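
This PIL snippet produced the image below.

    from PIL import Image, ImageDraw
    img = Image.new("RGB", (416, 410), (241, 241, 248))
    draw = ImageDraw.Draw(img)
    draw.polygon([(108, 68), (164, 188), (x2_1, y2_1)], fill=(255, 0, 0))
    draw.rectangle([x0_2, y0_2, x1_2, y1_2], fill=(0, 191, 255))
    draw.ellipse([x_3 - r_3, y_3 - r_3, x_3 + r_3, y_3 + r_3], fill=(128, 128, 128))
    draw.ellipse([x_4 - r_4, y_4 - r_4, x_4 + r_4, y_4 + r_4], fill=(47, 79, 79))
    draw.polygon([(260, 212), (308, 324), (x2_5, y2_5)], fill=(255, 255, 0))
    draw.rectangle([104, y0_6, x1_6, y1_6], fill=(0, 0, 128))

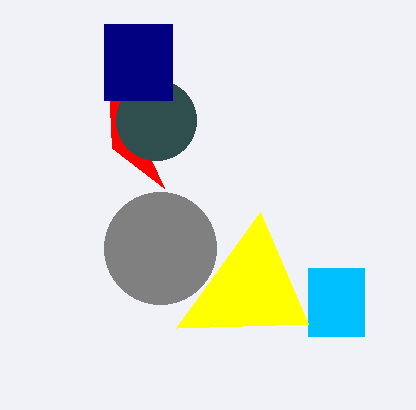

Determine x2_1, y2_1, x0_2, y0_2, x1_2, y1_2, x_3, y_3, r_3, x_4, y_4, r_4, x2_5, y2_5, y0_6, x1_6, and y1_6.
x2_1 = 112; y2_1 = 148; x0_2 = 308; y0_2 = 268; x1_2 = 364; y1_2 = 336; x_3 = 160; y_3 = 248; r_3 = 56; x_4 = 156; y_4 = 120; r_4 = 40; x2_5 = 176; y2_5 = 328; y0_6 = 24; x1_6 = 172; y1_6 = 100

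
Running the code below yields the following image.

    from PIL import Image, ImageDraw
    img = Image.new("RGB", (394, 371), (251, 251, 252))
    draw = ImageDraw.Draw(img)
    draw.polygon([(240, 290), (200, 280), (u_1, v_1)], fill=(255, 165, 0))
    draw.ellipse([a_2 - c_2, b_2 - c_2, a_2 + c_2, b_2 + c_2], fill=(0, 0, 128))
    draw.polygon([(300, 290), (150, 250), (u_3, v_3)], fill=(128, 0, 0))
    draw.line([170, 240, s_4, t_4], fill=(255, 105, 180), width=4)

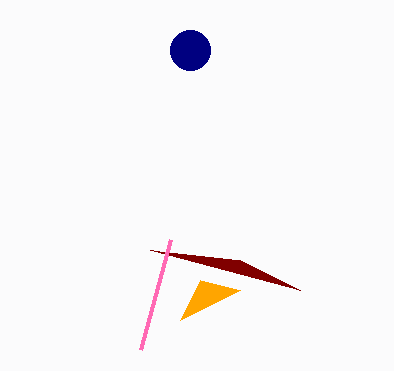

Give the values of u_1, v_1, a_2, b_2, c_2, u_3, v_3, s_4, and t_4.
u_1 = 180, v_1 = 320, a_2 = 190, b_2 = 50, c_2 = 20, u_3 = 240, v_3 = 260, s_4 = 140, t_4 = 350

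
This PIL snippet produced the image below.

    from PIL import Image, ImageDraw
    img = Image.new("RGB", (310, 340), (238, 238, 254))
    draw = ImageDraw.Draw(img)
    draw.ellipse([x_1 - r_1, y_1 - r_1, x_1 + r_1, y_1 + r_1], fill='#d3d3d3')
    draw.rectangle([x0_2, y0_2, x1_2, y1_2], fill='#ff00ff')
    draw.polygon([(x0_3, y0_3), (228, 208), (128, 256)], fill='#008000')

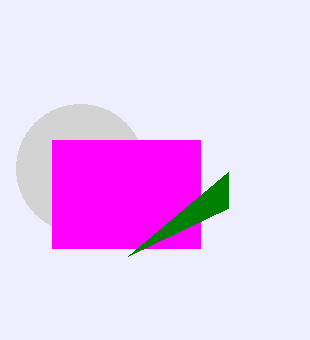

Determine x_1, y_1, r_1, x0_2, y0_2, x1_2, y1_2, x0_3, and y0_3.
x_1 = 80, y_1 = 168, r_1 = 64, x0_2 = 52, y0_2 = 140, x1_2 = 200, y1_2 = 248, x0_3 = 228, y0_3 = 172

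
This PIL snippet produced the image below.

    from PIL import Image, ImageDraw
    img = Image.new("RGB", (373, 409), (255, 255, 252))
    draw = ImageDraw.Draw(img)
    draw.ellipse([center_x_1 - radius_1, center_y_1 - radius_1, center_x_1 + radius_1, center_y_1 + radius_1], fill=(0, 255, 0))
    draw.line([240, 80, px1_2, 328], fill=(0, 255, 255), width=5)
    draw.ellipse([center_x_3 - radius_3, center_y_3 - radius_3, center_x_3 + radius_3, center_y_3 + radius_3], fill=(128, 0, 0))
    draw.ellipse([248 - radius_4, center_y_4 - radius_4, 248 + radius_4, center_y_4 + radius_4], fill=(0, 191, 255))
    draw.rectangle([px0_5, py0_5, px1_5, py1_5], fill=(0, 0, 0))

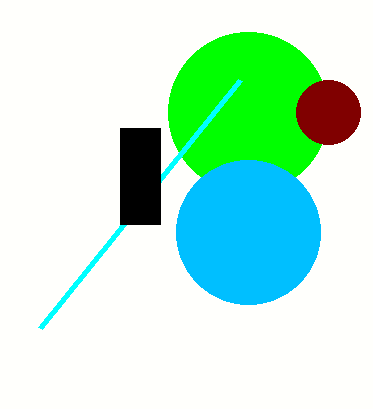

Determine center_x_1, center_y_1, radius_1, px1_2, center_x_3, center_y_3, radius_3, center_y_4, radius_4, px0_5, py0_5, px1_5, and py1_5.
center_x_1 = 248
center_y_1 = 112
radius_1 = 80
px1_2 = 40
center_x_3 = 328
center_y_3 = 112
radius_3 = 32
center_y_4 = 232
radius_4 = 72
px0_5 = 120
py0_5 = 128
px1_5 = 160
py1_5 = 224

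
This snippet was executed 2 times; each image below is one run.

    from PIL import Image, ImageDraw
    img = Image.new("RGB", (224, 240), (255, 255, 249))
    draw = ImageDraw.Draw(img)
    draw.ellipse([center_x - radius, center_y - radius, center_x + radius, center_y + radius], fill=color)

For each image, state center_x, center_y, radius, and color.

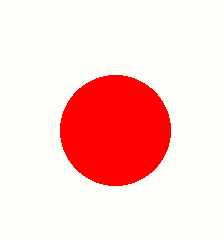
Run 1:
center_x = 115; center_y = 130; radius = 55; color = 'red'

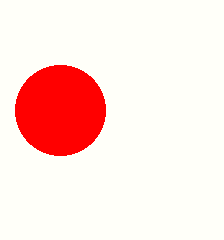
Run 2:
center_x = 60; center_y = 110; radius = 45; color = 'red'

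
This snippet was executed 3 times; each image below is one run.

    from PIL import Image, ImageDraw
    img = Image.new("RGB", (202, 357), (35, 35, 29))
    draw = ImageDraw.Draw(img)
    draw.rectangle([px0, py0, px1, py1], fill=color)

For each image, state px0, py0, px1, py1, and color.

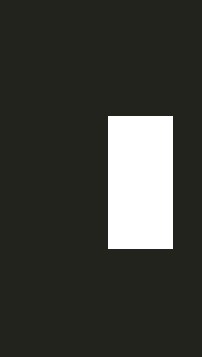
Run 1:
px0 = 108
py0 = 116
px1 = 172
py1 = 248
color = 'white'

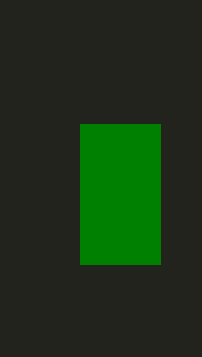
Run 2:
px0 = 80
py0 = 124
px1 = 160
py1 = 264
color = 'green'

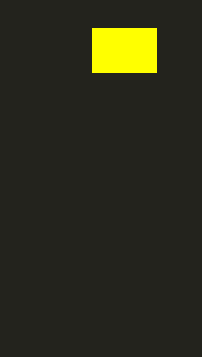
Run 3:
px0 = 92, py0 = 28, px1 = 156, py1 = 72, color = 'yellow'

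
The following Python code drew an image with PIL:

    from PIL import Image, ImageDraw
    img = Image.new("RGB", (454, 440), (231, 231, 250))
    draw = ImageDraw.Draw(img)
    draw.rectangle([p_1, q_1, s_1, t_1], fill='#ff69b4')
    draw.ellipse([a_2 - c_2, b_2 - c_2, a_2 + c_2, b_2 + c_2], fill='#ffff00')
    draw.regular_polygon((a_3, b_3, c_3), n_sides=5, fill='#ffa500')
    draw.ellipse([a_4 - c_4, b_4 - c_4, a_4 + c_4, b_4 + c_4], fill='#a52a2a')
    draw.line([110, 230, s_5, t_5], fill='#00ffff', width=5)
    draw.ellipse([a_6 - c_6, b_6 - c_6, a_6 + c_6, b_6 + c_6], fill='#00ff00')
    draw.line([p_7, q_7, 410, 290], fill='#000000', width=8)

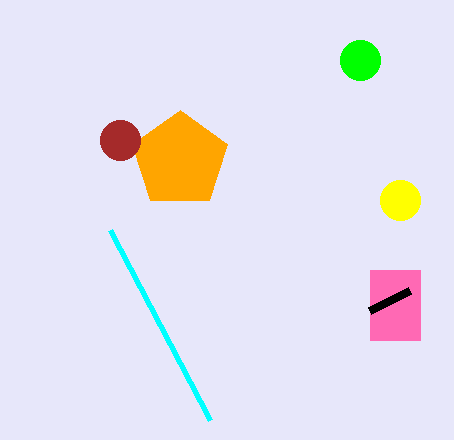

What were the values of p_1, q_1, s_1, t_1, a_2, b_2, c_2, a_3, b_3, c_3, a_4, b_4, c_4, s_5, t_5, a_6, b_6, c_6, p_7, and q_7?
p_1 = 370; q_1 = 270; s_1 = 420; t_1 = 340; a_2 = 400; b_2 = 200; c_2 = 20; a_3 = 180; b_3 = 160; c_3 = 50; a_4 = 120; b_4 = 140; c_4 = 20; s_5 = 210; t_5 = 420; a_6 = 360; b_6 = 60; c_6 = 20; p_7 = 370; q_7 = 310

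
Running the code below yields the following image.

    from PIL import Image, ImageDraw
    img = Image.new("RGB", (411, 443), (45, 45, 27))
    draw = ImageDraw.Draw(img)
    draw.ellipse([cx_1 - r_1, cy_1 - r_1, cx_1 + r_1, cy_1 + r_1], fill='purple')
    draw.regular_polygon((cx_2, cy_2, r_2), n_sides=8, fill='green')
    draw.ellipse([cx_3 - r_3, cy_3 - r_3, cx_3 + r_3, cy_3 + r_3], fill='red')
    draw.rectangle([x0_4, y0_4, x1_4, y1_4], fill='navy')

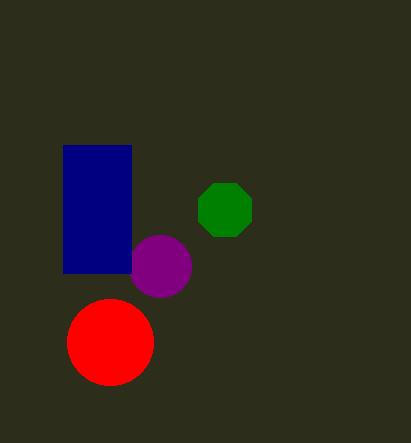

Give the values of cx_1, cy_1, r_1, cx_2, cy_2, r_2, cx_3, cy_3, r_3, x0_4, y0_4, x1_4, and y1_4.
cx_1 = 160
cy_1 = 266
r_1 = 31
cx_2 = 225
cy_2 = 210
r_2 = 29
cx_3 = 110
cy_3 = 342
r_3 = 43
x0_4 = 63
y0_4 = 145
x1_4 = 131
y1_4 = 273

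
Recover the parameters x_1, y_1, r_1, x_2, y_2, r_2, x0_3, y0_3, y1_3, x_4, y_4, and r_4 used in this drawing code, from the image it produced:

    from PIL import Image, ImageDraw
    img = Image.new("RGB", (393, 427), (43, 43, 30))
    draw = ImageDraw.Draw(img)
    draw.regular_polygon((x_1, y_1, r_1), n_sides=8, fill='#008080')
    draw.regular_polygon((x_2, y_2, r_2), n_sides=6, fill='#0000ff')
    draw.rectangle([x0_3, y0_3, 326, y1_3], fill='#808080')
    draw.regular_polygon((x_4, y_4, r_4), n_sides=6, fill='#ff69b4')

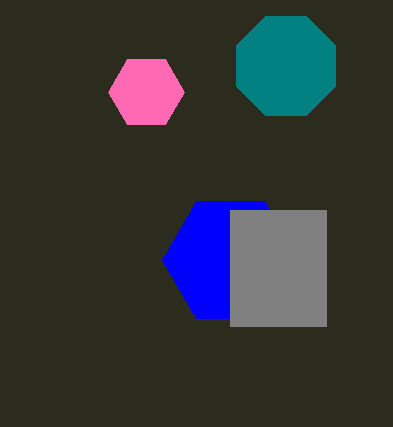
x_1 = 286
y_1 = 66
r_1 = 54
x_2 = 230
y_2 = 260
r_2 = 68
x0_3 = 230
y0_3 = 210
y1_3 = 326
x_4 = 146
y_4 = 92
r_4 = 38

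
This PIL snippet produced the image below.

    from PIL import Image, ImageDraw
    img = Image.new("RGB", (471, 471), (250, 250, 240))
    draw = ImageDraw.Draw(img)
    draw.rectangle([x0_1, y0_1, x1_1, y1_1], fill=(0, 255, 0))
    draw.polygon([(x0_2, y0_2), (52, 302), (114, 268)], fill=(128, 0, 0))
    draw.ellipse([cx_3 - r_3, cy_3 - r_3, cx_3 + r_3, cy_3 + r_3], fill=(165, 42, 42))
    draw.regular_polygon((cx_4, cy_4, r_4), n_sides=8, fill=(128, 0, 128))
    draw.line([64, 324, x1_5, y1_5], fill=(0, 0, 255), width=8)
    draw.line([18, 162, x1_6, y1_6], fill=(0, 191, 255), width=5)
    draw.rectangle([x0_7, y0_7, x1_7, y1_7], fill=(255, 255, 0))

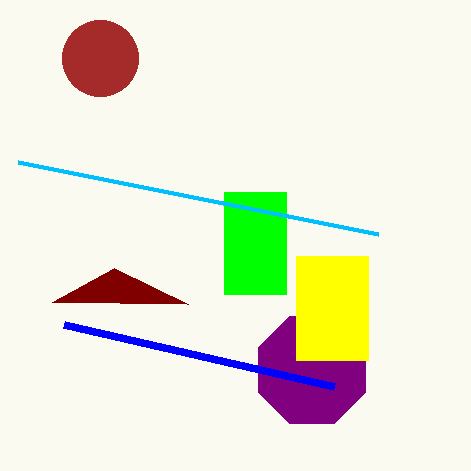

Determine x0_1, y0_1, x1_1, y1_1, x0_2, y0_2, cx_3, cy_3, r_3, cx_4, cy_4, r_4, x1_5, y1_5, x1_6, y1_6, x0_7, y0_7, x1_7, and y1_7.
x0_1 = 224; y0_1 = 192; x1_1 = 286; y1_1 = 294; x0_2 = 188; y0_2 = 304; cx_3 = 100; cy_3 = 58; r_3 = 38; cx_4 = 312; cy_4 = 370; r_4 = 58; x1_5 = 334; y1_5 = 386; x1_6 = 378; y1_6 = 234; x0_7 = 296; y0_7 = 256; x1_7 = 368; y1_7 = 360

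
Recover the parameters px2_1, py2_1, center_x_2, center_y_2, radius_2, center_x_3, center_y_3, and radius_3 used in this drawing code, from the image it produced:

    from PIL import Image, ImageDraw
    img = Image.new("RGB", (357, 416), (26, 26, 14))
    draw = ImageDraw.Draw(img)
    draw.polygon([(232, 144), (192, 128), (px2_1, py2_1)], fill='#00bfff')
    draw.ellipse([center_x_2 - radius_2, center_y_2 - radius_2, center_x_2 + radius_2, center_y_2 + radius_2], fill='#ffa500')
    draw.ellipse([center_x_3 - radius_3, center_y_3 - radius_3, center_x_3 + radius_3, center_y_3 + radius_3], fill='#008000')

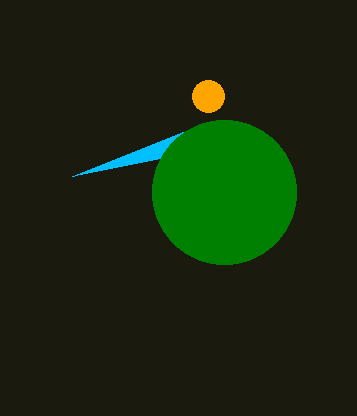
px2_1 = 72, py2_1 = 176, center_x_2 = 208, center_y_2 = 96, radius_2 = 16, center_x_3 = 224, center_y_3 = 192, radius_3 = 72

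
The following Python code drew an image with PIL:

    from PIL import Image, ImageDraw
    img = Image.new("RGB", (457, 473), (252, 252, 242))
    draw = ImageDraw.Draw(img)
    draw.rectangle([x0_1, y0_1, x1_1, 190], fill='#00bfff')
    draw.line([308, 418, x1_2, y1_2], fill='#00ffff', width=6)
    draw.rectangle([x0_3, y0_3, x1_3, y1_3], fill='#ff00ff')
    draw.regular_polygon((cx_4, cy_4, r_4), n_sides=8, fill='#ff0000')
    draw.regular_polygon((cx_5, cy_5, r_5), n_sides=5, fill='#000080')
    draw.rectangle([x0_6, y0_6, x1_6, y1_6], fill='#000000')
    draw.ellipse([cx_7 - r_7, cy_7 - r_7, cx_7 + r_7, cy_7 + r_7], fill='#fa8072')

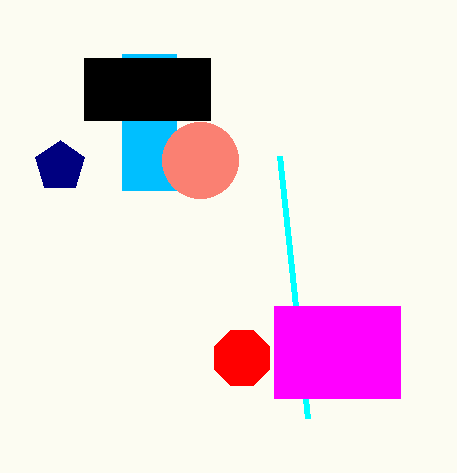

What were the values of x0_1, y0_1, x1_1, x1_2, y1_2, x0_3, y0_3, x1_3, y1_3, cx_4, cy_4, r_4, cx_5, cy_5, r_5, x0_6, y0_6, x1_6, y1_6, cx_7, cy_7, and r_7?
x0_1 = 122
y0_1 = 54
x1_1 = 176
x1_2 = 280
y1_2 = 156
x0_3 = 274
y0_3 = 306
x1_3 = 400
y1_3 = 398
cx_4 = 242
cy_4 = 358
r_4 = 30
cx_5 = 60
cy_5 = 166
r_5 = 26
x0_6 = 84
y0_6 = 58
x1_6 = 210
y1_6 = 120
cx_7 = 200
cy_7 = 160
r_7 = 38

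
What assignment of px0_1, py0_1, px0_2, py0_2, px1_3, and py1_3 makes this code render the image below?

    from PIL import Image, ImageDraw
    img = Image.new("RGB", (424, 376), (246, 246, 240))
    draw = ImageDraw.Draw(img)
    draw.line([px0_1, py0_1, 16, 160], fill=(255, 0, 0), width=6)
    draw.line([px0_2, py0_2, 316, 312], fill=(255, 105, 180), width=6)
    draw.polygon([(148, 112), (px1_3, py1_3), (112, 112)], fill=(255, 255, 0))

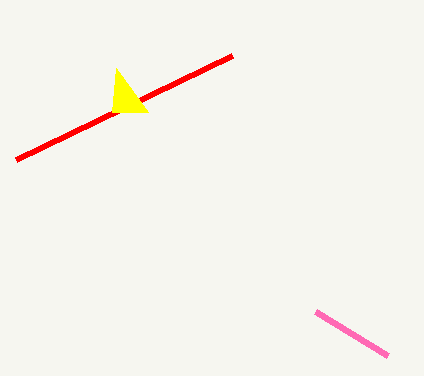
px0_1 = 232, py0_1 = 56, px0_2 = 388, py0_2 = 356, px1_3 = 116, py1_3 = 68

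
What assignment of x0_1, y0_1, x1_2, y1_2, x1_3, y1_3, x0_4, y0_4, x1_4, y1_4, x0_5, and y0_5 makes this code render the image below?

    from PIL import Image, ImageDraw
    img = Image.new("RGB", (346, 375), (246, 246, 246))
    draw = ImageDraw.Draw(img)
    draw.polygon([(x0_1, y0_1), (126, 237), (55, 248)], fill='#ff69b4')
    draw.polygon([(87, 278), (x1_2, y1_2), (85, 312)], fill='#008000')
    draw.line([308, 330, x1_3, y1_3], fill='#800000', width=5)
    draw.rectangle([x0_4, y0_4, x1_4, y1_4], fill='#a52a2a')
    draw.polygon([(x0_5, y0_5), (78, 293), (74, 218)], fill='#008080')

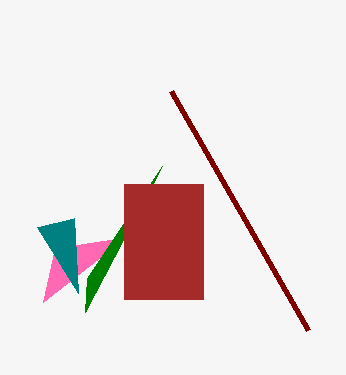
x0_1 = 43, y0_1 = 302, x1_2 = 162, y1_2 = 166, x1_3 = 171, y1_3 = 91, x0_4 = 124, y0_4 = 184, x1_4 = 203, y1_4 = 299, x0_5 = 37, y0_5 = 227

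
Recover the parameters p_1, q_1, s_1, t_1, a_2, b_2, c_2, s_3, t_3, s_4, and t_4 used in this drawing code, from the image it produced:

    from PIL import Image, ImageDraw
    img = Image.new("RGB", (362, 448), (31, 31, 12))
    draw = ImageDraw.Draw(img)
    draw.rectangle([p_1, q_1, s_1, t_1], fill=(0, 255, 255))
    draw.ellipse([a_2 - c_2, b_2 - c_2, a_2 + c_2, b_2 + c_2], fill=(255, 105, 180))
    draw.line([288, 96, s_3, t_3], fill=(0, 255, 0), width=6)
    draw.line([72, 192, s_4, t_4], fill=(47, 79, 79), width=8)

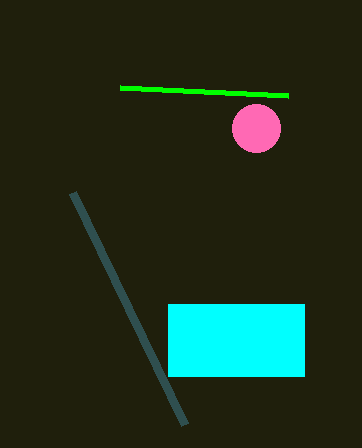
p_1 = 168
q_1 = 304
s_1 = 304
t_1 = 376
a_2 = 256
b_2 = 128
c_2 = 24
s_3 = 120
t_3 = 88
s_4 = 184
t_4 = 424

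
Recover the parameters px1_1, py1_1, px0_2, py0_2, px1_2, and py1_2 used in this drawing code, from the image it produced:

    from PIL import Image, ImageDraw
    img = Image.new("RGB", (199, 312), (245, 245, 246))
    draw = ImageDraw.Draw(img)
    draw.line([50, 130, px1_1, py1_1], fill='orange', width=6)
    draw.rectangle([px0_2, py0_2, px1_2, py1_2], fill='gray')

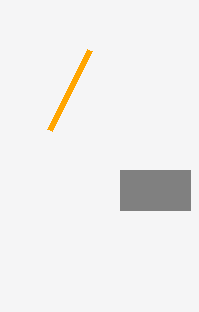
px1_1 = 90
py1_1 = 50
px0_2 = 120
py0_2 = 170
px1_2 = 190
py1_2 = 210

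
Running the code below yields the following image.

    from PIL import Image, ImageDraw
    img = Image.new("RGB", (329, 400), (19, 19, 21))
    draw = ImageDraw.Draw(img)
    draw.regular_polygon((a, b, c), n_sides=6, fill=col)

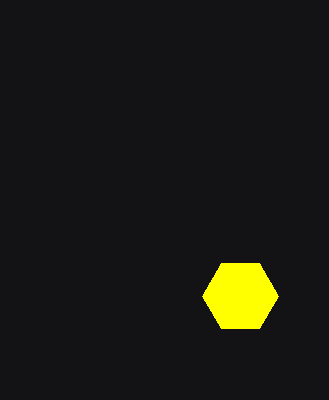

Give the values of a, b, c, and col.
a = 240; b = 296; c = 38; col = 'yellow'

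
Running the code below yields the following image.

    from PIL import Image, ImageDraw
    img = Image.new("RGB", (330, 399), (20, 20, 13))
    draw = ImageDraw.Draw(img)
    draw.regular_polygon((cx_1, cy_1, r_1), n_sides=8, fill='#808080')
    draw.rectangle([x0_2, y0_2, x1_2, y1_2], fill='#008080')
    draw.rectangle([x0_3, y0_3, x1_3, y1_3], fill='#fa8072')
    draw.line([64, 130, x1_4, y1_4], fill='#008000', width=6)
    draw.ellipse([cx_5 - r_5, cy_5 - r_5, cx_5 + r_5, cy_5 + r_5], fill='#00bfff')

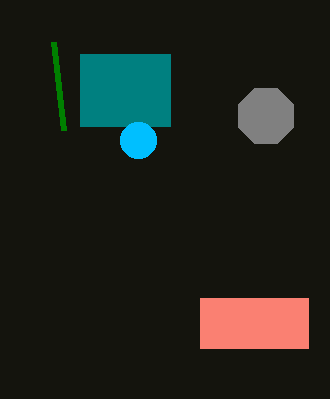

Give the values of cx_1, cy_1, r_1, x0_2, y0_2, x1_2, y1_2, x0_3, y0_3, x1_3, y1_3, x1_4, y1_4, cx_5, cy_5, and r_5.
cx_1 = 266
cy_1 = 116
r_1 = 30
x0_2 = 80
y0_2 = 54
x1_2 = 170
y1_2 = 126
x0_3 = 200
y0_3 = 298
x1_3 = 308
y1_3 = 348
x1_4 = 54
y1_4 = 42
cx_5 = 138
cy_5 = 140
r_5 = 18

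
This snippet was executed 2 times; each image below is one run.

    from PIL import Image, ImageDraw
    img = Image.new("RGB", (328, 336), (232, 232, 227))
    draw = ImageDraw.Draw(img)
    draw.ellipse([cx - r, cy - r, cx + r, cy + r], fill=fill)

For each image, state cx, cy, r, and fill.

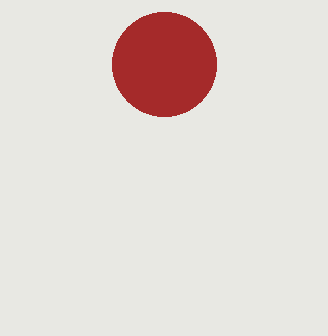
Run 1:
cx = 164, cy = 64, r = 52, fill = 'brown'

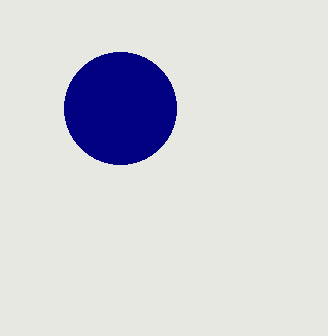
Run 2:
cx = 120, cy = 108, r = 56, fill = 'navy'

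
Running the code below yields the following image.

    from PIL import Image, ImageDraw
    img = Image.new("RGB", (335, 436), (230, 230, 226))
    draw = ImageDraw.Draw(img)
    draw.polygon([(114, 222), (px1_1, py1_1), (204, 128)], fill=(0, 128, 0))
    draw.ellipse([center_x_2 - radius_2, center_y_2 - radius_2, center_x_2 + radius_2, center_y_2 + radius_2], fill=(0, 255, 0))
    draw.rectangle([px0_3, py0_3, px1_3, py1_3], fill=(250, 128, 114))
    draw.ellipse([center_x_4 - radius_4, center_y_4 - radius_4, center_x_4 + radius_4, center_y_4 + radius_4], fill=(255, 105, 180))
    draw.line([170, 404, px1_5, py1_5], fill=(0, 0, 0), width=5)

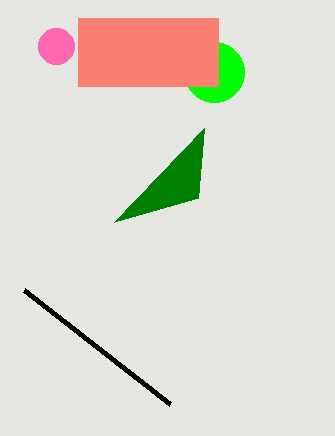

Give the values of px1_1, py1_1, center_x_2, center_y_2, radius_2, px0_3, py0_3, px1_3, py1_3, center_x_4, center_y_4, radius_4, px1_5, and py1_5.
px1_1 = 198; py1_1 = 198; center_x_2 = 214; center_y_2 = 72; radius_2 = 30; px0_3 = 78; py0_3 = 18; px1_3 = 218; py1_3 = 86; center_x_4 = 56; center_y_4 = 46; radius_4 = 18; px1_5 = 24; py1_5 = 290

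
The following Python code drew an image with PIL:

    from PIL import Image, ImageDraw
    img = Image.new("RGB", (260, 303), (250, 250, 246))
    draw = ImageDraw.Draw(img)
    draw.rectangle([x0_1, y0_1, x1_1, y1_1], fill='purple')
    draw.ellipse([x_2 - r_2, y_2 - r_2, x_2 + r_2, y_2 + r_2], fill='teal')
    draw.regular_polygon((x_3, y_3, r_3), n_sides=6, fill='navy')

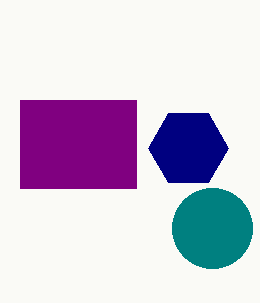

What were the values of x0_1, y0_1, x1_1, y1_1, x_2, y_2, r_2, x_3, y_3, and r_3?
x0_1 = 20; y0_1 = 100; x1_1 = 136; y1_1 = 188; x_2 = 212; y_2 = 228; r_2 = 40; x_3 = 188; y_3 = 148; r_3 = 40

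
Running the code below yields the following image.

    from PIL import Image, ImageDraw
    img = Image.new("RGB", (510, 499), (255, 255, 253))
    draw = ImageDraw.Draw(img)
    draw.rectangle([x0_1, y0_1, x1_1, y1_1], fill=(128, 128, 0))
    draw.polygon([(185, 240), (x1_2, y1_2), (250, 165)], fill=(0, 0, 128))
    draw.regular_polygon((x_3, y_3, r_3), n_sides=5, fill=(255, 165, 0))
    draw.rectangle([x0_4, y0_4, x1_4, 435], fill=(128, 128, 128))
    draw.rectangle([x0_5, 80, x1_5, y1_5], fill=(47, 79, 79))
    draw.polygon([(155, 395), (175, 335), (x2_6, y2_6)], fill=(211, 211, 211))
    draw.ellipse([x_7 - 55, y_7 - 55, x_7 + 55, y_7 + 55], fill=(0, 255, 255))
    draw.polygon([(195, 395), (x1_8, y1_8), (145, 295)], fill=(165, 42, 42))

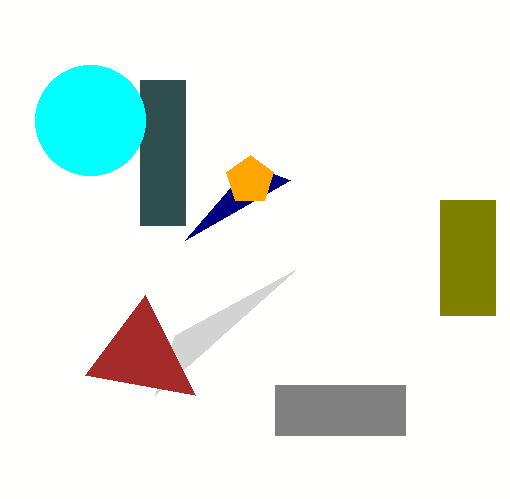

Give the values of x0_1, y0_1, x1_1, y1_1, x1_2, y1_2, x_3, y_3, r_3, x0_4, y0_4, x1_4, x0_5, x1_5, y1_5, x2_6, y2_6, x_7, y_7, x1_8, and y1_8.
x0_1 = 440; y0_1 = 200; x1_1 = 495; y1_1 = 315; x1_2 = 290; y1_2 = 180; x_3 = 250; y_3 = 180; r_3 = 25; x0_4 = 275; y0_4 = 385; x1_4 = 405; x0_5 = 140; x1_5 = 185; y1_5 = 225; x2_6 = 295; y2_6 = 270; x_7 = 90; y_7 = 120; x1_8 = 85; y1_8 = 375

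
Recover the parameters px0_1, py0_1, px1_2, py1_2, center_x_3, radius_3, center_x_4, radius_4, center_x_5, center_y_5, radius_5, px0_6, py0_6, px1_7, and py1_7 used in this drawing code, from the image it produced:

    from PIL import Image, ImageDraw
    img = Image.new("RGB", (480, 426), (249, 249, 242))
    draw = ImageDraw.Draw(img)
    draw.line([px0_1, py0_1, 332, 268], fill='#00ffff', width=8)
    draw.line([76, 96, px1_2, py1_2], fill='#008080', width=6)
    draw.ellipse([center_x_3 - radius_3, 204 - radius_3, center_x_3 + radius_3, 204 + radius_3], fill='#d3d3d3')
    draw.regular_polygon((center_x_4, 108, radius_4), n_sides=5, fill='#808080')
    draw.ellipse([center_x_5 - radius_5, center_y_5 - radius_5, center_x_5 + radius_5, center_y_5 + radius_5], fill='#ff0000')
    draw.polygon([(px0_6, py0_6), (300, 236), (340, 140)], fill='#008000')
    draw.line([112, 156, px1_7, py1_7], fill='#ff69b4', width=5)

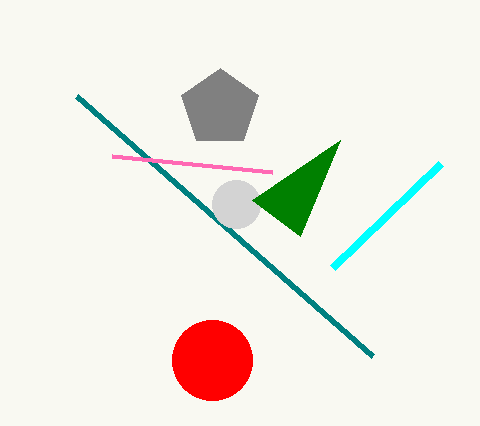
px0_1 = 440
py0_1 = 164
px1_2 = 372
py1_2 = 356
center_x_3 = 236
radius_3 = 24
center_x_4 = 220
radius_4 = 40
center_x_5 = 212
center_y_5 = 360
radius_5 = 40
px0_6 = 252
py0_6 = 200
px1_7 = 272
py1_7 = 172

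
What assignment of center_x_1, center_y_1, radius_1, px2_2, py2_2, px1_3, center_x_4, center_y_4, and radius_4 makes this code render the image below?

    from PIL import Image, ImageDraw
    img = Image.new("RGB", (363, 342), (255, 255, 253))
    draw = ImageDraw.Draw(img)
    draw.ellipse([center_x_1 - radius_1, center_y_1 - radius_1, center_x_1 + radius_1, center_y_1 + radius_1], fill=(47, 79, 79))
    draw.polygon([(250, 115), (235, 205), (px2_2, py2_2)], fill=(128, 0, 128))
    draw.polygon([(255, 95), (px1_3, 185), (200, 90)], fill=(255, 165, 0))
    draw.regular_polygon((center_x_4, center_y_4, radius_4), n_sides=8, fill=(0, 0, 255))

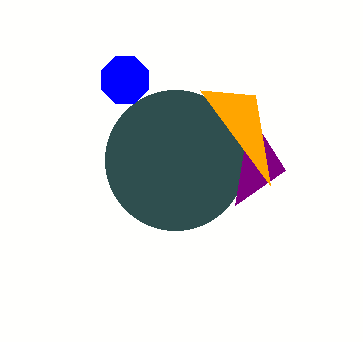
center_x_1 = 175
center_y_1 = 160
radius_1 = 70
px2_2 = 285
py2_2 = 170
px1_3 = 270
center_x_4 = 125
center_y_4 = 80
radius_4 = 25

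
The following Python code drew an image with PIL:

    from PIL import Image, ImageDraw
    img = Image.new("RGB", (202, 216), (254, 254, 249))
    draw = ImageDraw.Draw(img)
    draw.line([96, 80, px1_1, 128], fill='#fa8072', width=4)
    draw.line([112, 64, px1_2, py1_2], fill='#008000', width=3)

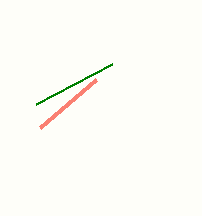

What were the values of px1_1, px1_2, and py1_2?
px1_1 = 40, px1_2 = 36, py1_2 = 104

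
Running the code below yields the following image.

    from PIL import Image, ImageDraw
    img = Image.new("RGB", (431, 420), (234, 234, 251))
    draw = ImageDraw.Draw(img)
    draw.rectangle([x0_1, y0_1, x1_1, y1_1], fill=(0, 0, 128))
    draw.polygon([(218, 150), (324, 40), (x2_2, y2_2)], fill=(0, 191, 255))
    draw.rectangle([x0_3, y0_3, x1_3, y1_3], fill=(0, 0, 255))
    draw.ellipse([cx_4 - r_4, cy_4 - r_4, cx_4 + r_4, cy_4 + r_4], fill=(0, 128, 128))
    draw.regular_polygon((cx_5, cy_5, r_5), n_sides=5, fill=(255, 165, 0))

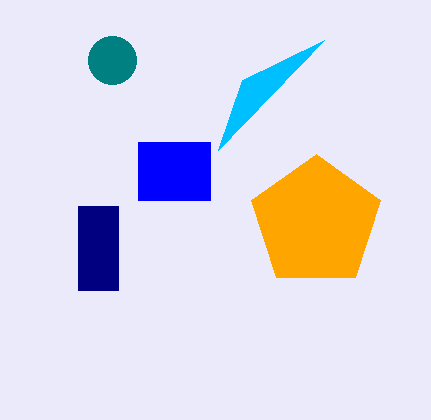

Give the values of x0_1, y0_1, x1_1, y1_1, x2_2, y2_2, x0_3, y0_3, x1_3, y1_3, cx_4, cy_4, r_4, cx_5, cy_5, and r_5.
x0_1 = 78
y0_1 = 206
x1_1 = 118
y1_1 = 290
x2_2 = 242
y2_2 = 80
x0_3 = 138
y0_3 = 142
x1_3 = 210
y1_3 = 200
cx_4 = 112
cy_4 = 60
r_4 = 24
cx_5 = 316
cy_5 = 222
r_5 = 68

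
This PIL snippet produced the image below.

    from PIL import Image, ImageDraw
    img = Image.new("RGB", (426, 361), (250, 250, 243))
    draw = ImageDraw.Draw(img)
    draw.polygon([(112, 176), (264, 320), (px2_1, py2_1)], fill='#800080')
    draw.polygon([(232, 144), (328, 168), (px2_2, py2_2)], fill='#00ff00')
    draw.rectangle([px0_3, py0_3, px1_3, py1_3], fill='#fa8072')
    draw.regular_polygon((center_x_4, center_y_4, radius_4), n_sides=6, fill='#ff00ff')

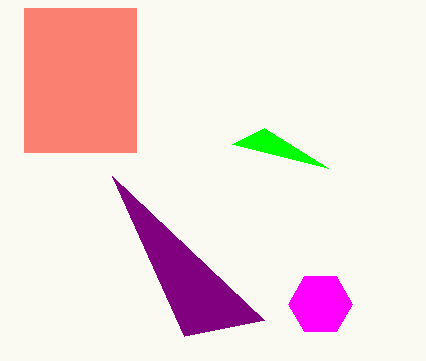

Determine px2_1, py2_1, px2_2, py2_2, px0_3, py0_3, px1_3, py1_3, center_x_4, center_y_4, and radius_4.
px2_1 = 184; py2_1 = 336; px2_2 = 264; py2_2 = 128; px0_3 = 24; py0_3 = 8; px1_3 = 136; py1_3 = 152; center_x_4 = 320; center_y_4 = 304; radius_4 = 32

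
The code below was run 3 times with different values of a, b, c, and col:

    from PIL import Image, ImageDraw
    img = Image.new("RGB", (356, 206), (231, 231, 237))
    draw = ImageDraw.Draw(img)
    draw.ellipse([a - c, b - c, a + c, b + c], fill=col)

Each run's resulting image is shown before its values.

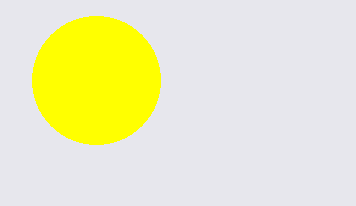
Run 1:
a = 96; b = 80; c = 64; col = 'yellow'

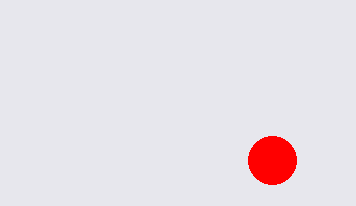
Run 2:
a = 272, b = 160, c = 24, col = 'red'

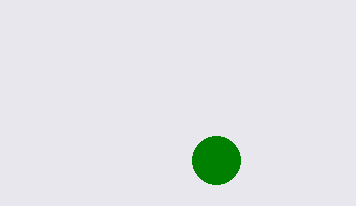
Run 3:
a = 216
b = 160
c = 24
col = 'green'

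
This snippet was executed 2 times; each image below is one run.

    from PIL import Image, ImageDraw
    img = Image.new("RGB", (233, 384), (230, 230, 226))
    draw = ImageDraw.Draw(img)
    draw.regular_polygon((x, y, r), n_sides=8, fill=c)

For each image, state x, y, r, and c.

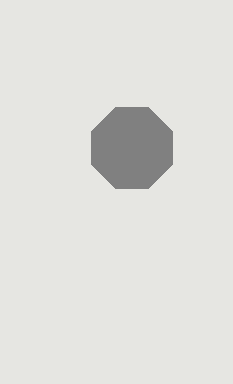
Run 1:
x = 132, y = 148, r = 44, c = 'gray'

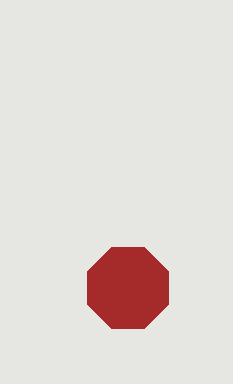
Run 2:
x = 128; y = 288; r = 44; c = 'brown'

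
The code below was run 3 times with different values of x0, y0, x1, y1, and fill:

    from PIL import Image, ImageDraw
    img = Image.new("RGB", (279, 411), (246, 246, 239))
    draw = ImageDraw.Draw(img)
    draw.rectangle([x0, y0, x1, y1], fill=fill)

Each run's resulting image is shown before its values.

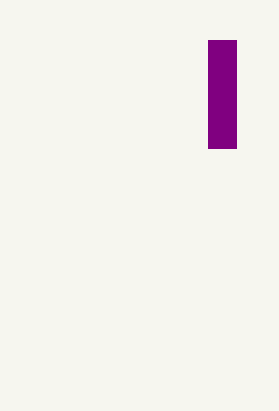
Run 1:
x0 = 208
y0 = 40
x1 = 236
y1 = 148
fill = 'purple'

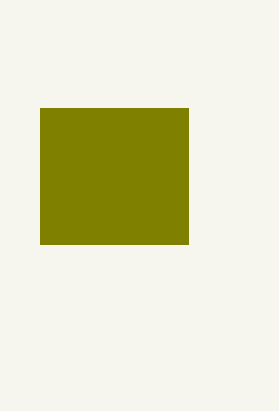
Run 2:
x0 = 40, y0 = 108, x1 = 188, y1 = 244, fill = 'olive'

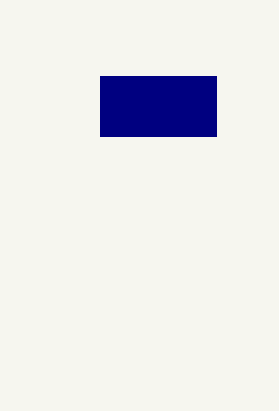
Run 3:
x0 = 100; y0 = 76; x1 = 216; y1 = 136; fill = 'navy'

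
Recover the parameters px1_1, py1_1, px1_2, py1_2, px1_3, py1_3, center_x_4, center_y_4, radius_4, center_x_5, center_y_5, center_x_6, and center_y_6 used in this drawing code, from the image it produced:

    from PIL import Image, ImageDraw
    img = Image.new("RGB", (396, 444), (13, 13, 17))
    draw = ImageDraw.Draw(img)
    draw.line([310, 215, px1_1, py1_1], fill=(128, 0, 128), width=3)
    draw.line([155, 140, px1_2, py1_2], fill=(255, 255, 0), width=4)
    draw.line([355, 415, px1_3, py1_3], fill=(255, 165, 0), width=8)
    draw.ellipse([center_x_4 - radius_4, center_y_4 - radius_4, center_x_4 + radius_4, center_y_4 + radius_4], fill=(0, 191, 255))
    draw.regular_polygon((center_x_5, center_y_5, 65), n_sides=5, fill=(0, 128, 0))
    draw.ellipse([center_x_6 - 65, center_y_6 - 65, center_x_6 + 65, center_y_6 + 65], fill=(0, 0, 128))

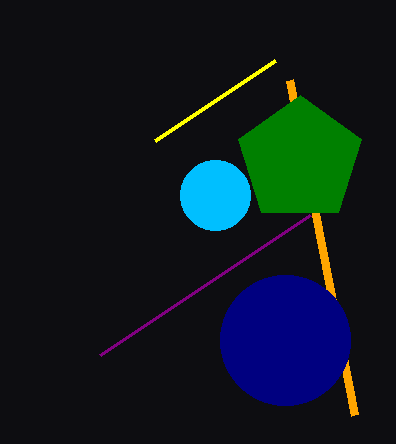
px1_1 = 100; py1_1 = 355; px1_2 = 275; py1_2 = 60; px1_3 = 290; py1_3 = 80; center_x_4 = 215; center_y_4 = 195; radius_4 = 35; center_x_5 = 300; center_y_5 = 160; center_x_6 = 285; center_y_6 = 340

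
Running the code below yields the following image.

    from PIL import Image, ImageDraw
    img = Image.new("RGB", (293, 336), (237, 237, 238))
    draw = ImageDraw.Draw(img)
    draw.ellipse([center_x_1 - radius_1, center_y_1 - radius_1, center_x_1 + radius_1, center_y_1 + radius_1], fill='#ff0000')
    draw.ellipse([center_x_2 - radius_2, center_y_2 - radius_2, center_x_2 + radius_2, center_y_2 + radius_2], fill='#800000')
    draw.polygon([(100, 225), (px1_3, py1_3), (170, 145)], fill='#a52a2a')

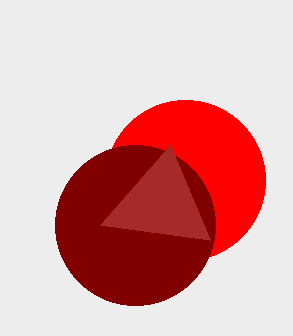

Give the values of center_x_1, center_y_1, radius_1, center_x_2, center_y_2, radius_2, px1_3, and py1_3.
center_x_1 = 185, center_y_1 = 180, radius_1 = 80, center_x_2 = 135, center_y_2 = 225, radius_2 = 80, px1_3 = 210, py1_3 = 240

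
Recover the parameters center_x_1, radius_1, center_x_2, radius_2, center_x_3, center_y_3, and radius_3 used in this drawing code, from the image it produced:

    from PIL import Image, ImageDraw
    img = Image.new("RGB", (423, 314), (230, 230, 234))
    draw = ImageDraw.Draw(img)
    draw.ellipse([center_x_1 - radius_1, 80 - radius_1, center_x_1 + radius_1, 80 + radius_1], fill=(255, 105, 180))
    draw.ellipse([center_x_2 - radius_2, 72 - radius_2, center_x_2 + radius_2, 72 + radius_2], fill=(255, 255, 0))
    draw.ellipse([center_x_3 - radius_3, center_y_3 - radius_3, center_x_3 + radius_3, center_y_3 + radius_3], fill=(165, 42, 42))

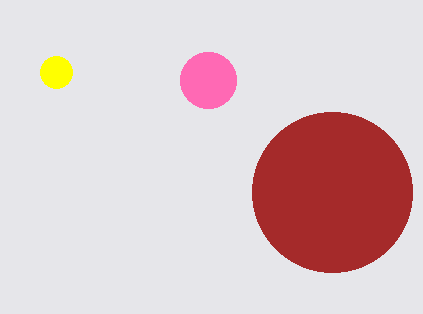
center_x_1 = 208, radius_1 = 28, center_x_2 = 56, radius_2 = 16, center_x_3 = 332, center_y_3 = 192, radius_3 = 80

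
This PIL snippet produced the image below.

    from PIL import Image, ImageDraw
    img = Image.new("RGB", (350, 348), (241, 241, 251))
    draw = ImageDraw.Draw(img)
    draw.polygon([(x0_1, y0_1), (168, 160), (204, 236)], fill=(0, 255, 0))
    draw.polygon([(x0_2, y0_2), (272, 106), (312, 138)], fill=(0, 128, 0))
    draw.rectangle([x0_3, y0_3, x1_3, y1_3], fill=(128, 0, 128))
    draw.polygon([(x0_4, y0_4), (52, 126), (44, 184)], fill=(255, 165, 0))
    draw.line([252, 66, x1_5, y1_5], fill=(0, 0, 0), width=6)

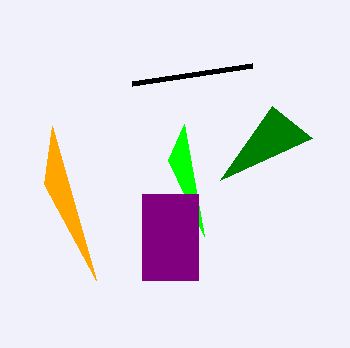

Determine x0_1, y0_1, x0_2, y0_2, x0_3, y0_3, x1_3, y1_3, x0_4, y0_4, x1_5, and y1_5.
x0_1 = 184
y0_1 = 124
x0_2 = 220
y0_2 = 180
x0_3 = 142
y0_3 = 194
x1_3 = 198
y1_3 = 280
x0_4 = 96
y0_4 = 280
x1_5 = 132
y1_5 = 84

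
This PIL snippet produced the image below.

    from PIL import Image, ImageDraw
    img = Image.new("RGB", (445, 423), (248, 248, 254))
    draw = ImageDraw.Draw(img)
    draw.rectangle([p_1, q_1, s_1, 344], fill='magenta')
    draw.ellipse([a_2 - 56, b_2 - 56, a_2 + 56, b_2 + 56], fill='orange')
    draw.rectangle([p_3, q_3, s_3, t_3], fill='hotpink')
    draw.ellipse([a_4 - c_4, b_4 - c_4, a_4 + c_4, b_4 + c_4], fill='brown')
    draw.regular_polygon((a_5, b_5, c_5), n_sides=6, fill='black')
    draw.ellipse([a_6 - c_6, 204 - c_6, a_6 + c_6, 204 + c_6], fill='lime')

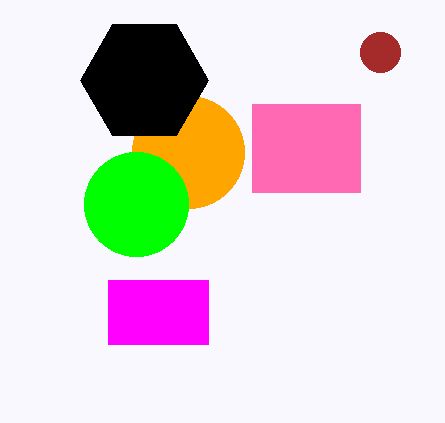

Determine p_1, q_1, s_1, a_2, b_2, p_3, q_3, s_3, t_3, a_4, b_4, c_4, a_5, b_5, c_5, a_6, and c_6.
p_1 = 108
q_1 = 280
s_1 = 208
a_2 = 188
b_2 = 152
p_3 = 252
q_3 = 104
s_3 = 360
t_3 = 192
a_4 = 380
b_4 = 52
c_4 = 20
a_5 = 144
b_5 = 80
c_5 = 64
a_6 = 136
c_6 = 52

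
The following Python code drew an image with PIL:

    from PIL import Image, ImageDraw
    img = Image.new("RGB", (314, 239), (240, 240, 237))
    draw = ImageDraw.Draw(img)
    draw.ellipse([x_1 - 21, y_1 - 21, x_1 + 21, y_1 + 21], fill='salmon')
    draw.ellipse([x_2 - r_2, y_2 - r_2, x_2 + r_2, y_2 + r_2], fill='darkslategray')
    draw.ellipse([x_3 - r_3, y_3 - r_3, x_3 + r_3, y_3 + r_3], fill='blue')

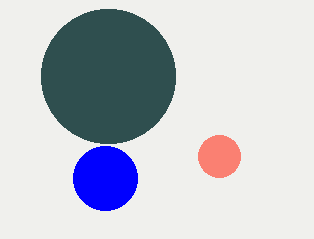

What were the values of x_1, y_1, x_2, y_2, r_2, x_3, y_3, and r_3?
x_1 = 219
y_1 = 156
x_2 = 108
y_2 = 76
r_2 = 67
x_3 = 105
y_3 = 178
r_3 = 32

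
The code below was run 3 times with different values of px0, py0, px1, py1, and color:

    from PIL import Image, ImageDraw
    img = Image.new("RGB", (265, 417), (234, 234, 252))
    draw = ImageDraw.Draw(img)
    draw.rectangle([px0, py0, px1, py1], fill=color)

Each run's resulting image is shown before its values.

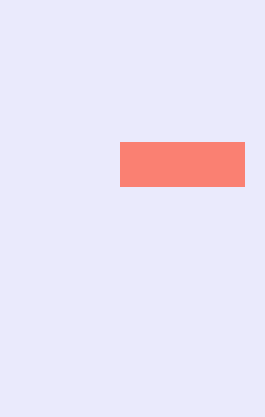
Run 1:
px0 = 120
py0 = 142
px1 = 244
py1 = 186
color = 'salmon'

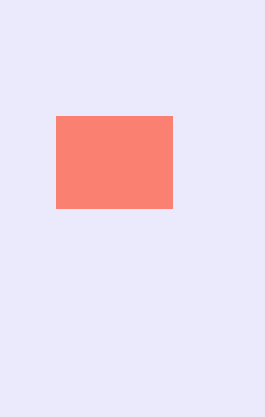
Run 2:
px0 = 56, py0 = 116, px1 = 172, py1 = 208, color = 'salmon'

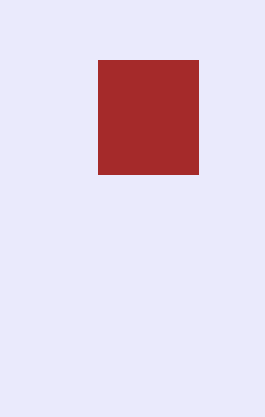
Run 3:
px0 = 98; py0 = 60; px1 = 198; py1 = 174; color = 'brown'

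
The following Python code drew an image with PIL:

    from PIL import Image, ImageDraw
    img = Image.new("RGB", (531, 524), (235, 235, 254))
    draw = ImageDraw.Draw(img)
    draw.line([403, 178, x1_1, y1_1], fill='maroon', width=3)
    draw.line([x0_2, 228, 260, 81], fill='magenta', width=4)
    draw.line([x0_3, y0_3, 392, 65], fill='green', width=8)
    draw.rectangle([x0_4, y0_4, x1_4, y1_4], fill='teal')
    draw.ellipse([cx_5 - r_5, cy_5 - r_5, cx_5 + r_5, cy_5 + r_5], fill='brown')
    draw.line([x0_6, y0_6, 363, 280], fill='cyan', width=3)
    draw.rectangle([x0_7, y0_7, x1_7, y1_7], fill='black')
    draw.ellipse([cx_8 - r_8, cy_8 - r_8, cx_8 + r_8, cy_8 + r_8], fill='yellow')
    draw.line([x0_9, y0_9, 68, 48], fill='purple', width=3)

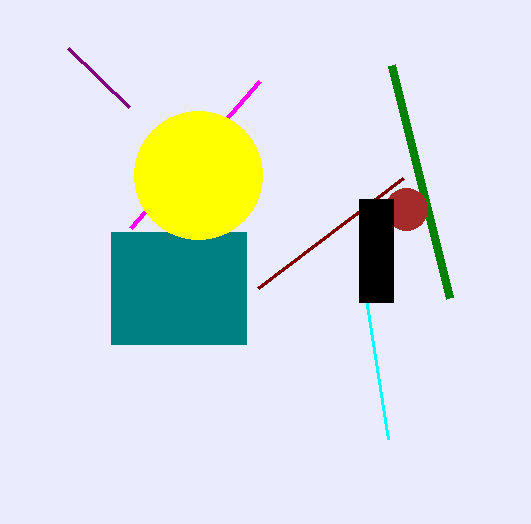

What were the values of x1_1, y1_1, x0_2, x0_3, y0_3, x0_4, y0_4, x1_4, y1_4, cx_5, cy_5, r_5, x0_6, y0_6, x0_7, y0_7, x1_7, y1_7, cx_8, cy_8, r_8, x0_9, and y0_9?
x1_1 = 258, y1_1 = 288, x0_2 = 131, x0_3 = 450, y0_3 = 298, x0_4 = 111, y0_4 = 232, x1_4 = 246, y1_4 = 344, cx_5 = 406, cy_5 = 209, r_5 = 21, x0_6 = 388, y0_6 = 439, x0_7 = 359, y0_7 = 199, x1_7 = 393, y1_7 = 302, cx_8 = 198, cy_8 = 175, r_8 = 64, x0_9 = 129, y0_9 = 107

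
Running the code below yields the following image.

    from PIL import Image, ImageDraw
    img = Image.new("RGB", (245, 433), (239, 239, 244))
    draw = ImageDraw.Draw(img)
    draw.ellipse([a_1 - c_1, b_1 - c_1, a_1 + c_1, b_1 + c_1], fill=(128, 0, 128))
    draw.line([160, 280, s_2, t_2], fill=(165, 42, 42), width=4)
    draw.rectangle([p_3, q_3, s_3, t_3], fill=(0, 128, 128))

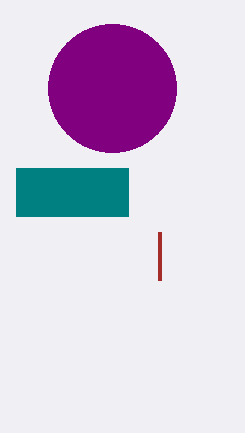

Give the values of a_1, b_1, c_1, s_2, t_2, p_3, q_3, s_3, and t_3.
a_1 = 112
b_1 = 88
c_1 = 64
s_2 = 160
t_2 = 232
p_3 = 16
q_3 = 168
s_3 = 128
t_3 = 216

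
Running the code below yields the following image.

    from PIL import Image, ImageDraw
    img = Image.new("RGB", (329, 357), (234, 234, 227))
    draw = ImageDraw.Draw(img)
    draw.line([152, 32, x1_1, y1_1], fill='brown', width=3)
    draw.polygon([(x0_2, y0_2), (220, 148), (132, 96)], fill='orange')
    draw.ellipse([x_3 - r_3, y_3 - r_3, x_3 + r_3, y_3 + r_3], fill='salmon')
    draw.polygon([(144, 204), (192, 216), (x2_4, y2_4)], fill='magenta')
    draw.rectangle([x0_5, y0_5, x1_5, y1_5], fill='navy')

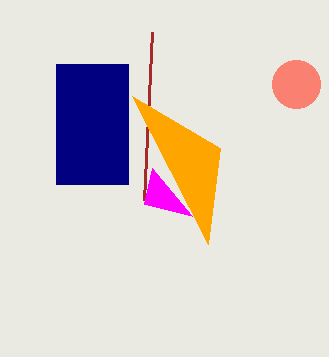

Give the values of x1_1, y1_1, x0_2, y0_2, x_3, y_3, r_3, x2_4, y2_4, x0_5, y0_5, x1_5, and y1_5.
x1_1 = 144, y1_1 = 200, x0_2 = 208, y0_2 = 244, x_3 = 296, y_3 = 84, r_3 = 24, x2_4 = 152, y2_4 = 168, x0_5 = 56, y0_5 = 64, x1_5 = 128, y1_5 = 184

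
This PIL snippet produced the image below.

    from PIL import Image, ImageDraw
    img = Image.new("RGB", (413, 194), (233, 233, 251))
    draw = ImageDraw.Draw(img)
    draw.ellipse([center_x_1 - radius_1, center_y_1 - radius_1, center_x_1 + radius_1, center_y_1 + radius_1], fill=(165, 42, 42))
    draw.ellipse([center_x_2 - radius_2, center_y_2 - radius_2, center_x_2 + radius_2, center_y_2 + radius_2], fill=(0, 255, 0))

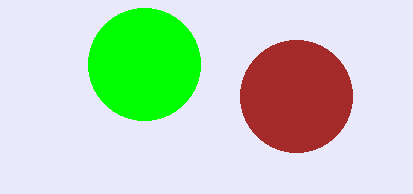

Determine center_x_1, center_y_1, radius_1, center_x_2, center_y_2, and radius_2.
center_x_1 = 296, center_y_1 = 96, radius_1 = 56, center_x_2 = 144, center_y_2 = 64, radius_2 = 56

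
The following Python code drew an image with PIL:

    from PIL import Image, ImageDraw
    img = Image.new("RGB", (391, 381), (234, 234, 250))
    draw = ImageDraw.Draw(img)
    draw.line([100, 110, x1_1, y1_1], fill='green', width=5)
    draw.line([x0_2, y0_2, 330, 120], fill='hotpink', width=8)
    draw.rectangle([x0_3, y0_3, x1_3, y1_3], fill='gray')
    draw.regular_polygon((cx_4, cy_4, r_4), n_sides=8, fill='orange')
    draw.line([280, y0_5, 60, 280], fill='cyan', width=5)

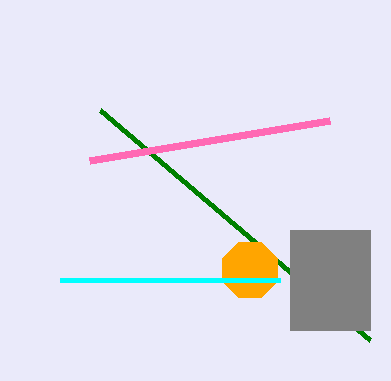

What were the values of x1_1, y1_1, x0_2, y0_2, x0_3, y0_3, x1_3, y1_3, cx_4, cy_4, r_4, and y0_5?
x1_1 = 370
y1_1 = 340
x0_2 = 90
y0_2 = 160
x0_3 = 290
y0_3 = 230
x1_3 = 370
y1_3 = 330
cx_4 = 250
cy_4 = 270
r_4 = 30
y0_5 = 280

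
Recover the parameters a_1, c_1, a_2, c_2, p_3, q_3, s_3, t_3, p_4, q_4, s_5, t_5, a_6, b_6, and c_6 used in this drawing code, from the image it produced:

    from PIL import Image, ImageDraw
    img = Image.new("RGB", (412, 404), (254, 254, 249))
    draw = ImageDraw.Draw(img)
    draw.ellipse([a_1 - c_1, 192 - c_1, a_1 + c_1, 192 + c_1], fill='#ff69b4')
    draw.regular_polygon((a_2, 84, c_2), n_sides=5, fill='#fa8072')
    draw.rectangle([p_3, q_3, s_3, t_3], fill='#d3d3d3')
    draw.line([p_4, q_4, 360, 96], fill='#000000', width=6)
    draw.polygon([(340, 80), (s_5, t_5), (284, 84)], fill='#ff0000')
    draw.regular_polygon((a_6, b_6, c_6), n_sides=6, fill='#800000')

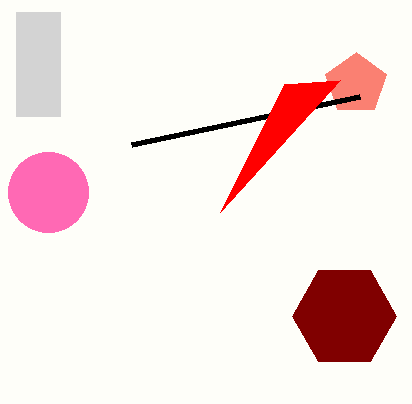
a_1 = 48
c_1 = 40
a_2 = 356
c_2 = 32
p_3 = 16
q_3 = 12
s_3 = 60
t_3 = 116
p_4 = 132
q_4 = 144
s_5 = 220
t_5 = 212
a_6 = 344
b_6 = 316
c_6 = 52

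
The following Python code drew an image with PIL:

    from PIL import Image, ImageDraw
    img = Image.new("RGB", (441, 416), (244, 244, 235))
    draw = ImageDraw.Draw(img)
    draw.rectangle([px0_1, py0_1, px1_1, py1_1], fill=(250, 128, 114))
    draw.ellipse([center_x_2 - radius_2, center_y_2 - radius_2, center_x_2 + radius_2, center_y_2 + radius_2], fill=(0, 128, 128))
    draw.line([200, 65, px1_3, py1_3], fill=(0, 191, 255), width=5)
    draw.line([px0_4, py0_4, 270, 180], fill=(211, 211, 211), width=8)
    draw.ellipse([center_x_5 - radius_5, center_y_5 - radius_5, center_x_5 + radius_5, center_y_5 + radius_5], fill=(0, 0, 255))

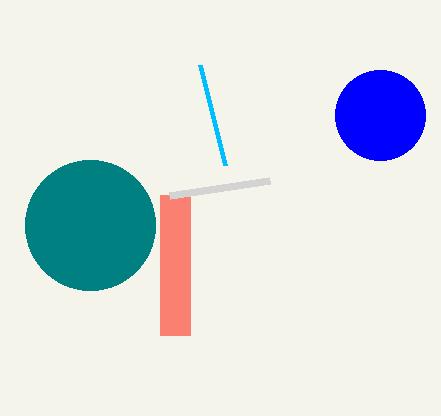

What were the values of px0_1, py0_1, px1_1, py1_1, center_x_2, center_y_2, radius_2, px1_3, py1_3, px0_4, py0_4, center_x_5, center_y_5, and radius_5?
px0_1 = 160
py0_1 = 195
px1_1 = 190
py1_1 = 335
center_x_2 = 90
center_y_2 = 225
radius_2 = 65
px1_3 = 225
py1_3 = 165
px0_4 = 170
py0_4 = 195
center_x_5 = 380
center_y_5 = 115
radius_5 = 45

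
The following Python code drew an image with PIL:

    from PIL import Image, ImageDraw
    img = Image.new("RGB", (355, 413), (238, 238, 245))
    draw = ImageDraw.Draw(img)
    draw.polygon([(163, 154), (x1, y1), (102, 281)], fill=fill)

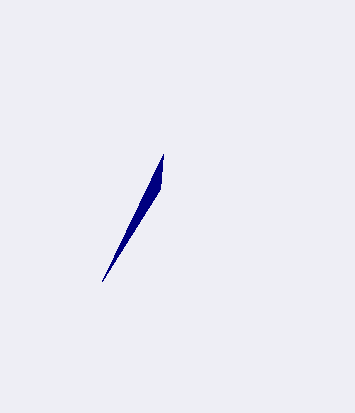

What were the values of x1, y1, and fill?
x1 = 160; y1 = 189; fill = 'navy'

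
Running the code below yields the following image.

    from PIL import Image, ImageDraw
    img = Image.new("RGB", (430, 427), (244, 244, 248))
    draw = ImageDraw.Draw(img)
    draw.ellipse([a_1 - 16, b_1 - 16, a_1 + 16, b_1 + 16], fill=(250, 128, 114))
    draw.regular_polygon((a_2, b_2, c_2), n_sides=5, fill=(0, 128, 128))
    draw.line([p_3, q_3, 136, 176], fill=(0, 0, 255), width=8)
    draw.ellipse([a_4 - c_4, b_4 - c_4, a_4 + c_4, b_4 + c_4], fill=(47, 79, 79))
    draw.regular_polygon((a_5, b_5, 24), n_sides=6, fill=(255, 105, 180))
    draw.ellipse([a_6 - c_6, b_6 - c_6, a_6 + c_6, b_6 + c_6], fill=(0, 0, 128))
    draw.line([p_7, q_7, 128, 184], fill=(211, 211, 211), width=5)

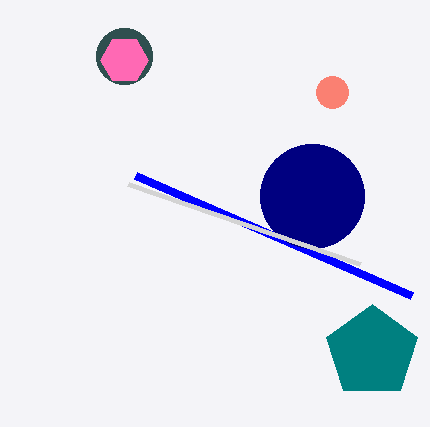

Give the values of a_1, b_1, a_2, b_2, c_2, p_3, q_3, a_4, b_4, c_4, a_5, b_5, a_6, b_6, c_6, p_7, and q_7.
a_1 = 332
b_1 = 92
a_2 = 372
b_2 = 352
c_2 = 48
p_3 = 412
q_3 = 296
a_4 = 124
b_4 = 56
c_4 = 28
a_5 = 124
b_5 = 60
a_6 = 312
b_6 = 196
c_6 = 52
p_7 = 360
q_7 = 264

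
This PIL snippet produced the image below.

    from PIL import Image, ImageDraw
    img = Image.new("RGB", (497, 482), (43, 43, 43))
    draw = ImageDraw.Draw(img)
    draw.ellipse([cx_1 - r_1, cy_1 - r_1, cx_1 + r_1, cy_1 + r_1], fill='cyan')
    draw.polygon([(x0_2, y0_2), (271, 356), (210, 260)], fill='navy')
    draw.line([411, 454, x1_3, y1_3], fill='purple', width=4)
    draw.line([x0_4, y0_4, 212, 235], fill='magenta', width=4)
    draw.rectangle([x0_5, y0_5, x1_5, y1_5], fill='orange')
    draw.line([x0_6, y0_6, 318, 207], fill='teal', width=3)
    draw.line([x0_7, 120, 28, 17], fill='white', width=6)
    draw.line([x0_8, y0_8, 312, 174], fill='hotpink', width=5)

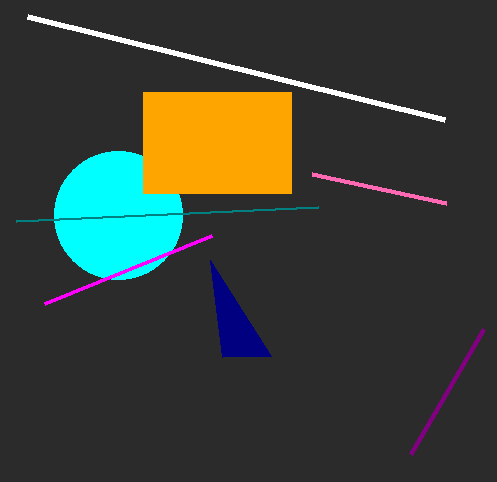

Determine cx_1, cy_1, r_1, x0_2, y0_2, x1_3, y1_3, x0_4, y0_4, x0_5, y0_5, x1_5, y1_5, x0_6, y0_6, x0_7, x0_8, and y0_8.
cx_1 = 118, cy_1 = 215, r_1 = 64, x0_2 = 222, y0_2 = 357, x1_3 = 484, y1_3 = 329, x0_4 = 45, y0_4 = 303, x0_5 = 143, y0_5 = 92, x1_5 = 291, y1_5 = 193, x0_6 = 16, y0_6 = 221, x0_7 = 445, x0_8 = 446, y0_8 = 203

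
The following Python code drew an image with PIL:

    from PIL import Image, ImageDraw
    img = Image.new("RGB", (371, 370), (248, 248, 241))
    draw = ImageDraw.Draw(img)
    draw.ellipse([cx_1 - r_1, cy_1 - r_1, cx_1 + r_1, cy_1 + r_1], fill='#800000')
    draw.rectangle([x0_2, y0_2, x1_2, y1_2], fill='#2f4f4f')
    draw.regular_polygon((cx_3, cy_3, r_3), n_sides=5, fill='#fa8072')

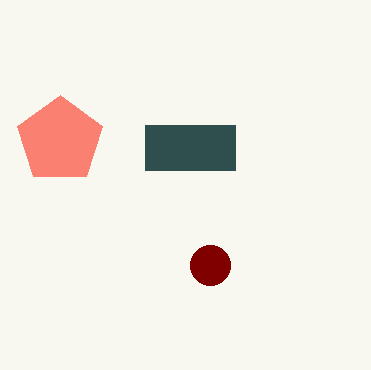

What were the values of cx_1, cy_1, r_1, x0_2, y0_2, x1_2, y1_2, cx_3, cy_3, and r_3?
cx_1 = 210
cy_1 = 265
r_1 = 20
x0_2 = 145
y0_2 = 125
x1_2 = 235
y1_2 = 170
cx_3 = 60
cy_3 = 140
r_3 = 45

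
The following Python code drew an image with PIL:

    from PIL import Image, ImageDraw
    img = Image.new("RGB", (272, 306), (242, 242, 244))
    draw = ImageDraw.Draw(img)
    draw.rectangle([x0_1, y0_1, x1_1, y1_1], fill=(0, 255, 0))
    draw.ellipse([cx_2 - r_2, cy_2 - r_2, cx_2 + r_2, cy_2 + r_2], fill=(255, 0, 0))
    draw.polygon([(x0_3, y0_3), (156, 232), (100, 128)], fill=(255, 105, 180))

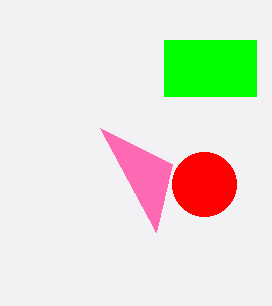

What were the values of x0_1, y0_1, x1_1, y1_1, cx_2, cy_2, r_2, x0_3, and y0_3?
x0_1 = 164; y0_1 = 40; x1_1 = 256; y1_1 = 96; cx_2 = 204; cy_2 = 184; r_2 = 32; x0_3 = 172; y0_3 = 164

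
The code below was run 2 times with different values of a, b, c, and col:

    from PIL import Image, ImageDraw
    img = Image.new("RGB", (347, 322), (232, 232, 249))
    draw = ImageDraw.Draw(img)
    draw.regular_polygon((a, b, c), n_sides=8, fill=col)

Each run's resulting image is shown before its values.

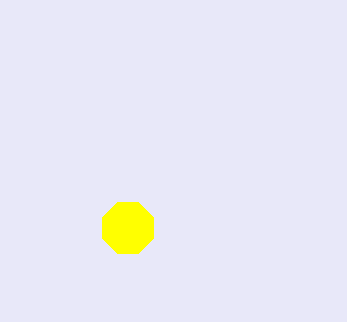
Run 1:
a = 128, b = 228, c = 28, col = 'yellow'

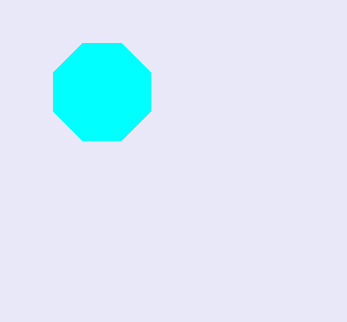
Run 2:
a = 102, b = 92, c = 52, col = 'cyan'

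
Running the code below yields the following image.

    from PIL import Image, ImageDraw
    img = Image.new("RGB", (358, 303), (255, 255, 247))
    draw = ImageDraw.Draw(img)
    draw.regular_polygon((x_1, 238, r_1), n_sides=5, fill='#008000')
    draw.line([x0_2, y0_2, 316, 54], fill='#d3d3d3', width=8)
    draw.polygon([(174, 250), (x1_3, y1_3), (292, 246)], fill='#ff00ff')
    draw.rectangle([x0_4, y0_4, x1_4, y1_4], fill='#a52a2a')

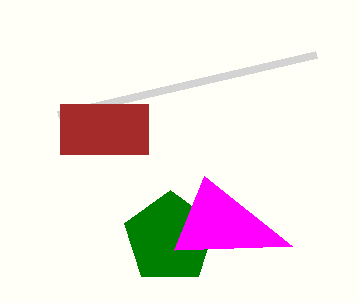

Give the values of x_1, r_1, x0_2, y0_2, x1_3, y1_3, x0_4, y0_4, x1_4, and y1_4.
x_1 = 170; r_1 = 48; x0_2 = 58; y0_2 = 114; x1_3 = 204; y1_3 = 176; x0_4 = 60; y0_4 = 104; x1_4 = 148; y1_4 = 154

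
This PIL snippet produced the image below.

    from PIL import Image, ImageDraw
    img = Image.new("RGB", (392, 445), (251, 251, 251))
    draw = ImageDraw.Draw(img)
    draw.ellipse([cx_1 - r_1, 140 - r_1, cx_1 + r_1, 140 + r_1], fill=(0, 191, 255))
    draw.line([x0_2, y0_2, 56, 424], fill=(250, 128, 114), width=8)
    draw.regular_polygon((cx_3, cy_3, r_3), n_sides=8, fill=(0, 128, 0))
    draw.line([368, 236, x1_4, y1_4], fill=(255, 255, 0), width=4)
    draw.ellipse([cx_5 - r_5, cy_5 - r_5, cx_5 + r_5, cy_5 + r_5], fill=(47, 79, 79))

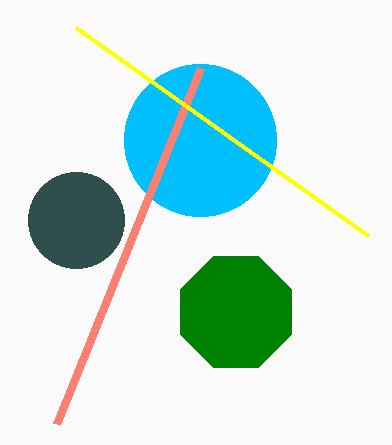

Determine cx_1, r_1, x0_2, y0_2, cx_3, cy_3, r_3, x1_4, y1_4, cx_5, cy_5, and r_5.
cx_1 = 200, r_1 = 76, x0_2 = 200, y0_2 = 68, cx_3 = 236, cy_3 = 312, r_3 = 60, x1_4 = 76, y1_4 = 28, cx_5 = 76, cy_5 = 220, r_5 = 48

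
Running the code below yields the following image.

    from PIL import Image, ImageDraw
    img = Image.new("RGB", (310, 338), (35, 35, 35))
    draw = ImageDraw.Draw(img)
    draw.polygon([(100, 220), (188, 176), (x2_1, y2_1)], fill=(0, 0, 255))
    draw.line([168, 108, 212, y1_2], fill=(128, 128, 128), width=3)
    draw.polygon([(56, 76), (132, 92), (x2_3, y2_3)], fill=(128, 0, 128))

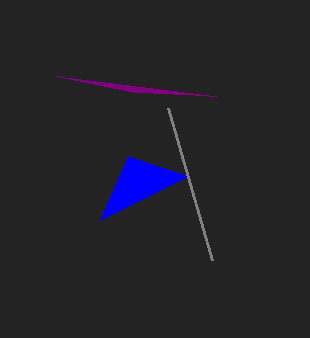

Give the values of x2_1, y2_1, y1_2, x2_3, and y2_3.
x2_1 = 128, y2_1 = 156, y1_2 = 260, x2_3 = 216, y2_3 = 96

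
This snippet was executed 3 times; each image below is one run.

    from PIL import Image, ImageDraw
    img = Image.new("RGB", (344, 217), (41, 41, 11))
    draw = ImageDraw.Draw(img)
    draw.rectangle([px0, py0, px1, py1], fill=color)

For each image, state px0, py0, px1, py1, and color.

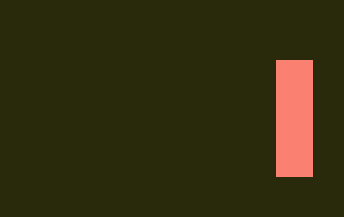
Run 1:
px0 = 276; py0 = 60; px1 = 312; py1 = 176; color = 'salmon'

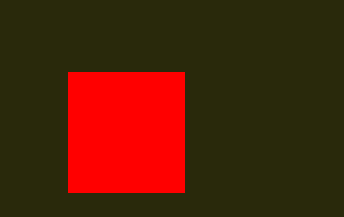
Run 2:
px0 = 68; py0 = 72; px1 = 184; py1 = 192; color = 'red'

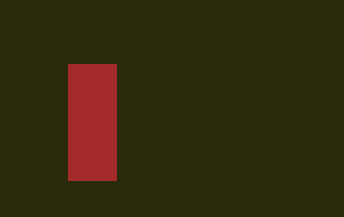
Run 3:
px0 = 68
py0 = 64
px1 = 116
py1 = 180
color = 'brown'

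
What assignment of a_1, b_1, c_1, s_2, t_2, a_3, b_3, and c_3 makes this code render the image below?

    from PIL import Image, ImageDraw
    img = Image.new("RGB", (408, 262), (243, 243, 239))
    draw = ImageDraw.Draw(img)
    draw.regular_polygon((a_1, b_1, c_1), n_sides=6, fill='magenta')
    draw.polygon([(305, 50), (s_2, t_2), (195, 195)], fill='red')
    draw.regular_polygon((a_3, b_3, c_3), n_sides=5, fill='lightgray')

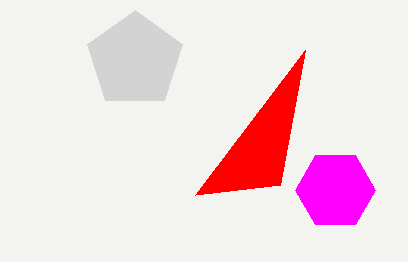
a_1 = 335, b_1 = 190, c_1 = 40, s_2 = 280, t_2 = 185, a_3 = 135, b_3 = 60, c_3 = 50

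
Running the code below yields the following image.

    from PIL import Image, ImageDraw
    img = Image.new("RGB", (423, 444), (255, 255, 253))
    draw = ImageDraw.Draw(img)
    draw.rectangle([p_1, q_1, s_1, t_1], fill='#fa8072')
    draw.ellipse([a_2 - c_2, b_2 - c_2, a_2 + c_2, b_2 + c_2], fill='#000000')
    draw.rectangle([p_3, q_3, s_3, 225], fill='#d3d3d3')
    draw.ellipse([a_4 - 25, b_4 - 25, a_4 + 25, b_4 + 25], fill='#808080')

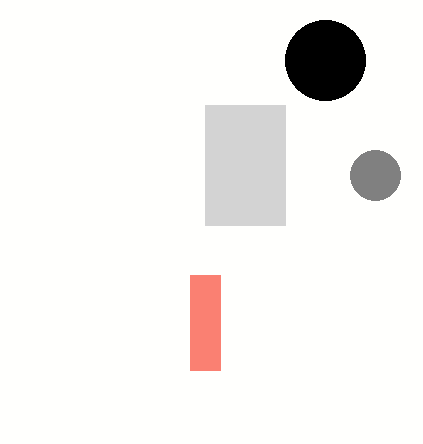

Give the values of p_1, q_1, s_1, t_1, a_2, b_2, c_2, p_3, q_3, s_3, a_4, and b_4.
p_1 = 190
q_1 = 275
s_1 = 220
t_1 = 370
a_2 = 325
b_2 = 60
c_2 = 40
p_3 = 205
q_3 = 105
s_3 = 285
a_4 = 375
b_4 = 175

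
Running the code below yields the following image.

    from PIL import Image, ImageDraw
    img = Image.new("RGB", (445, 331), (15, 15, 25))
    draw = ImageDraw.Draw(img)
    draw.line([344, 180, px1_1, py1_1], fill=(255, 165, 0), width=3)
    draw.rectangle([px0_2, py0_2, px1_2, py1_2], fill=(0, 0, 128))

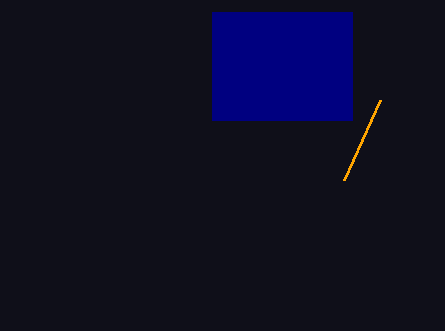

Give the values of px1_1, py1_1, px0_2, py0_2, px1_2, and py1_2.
px1_1 = 380
py1_1 = 100
px0_2 = 212
py0_2 = 12
px1_2 = 352
py1_2 = 120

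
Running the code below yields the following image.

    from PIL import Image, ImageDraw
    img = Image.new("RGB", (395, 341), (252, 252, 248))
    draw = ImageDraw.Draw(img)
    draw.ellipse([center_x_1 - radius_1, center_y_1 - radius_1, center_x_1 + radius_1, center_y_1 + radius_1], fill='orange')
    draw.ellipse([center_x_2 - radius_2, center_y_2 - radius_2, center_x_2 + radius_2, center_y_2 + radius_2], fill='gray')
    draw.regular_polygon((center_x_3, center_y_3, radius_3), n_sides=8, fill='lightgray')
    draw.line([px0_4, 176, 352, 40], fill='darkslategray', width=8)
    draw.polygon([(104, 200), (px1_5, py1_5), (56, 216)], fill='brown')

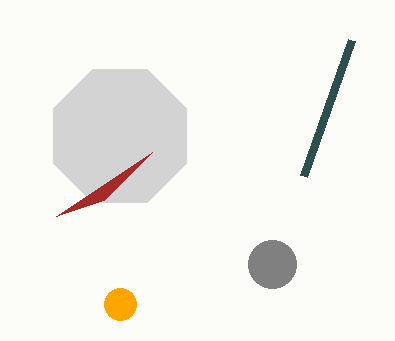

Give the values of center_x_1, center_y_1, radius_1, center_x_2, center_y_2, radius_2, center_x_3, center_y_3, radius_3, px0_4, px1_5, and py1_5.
center_x_1 = 120; center_y_1 = 304; radius_1 = 16; center_x_2 = 272; center_y_2 = 264; radius_2 = 24; center_x_3 = 120; center_y_3 = 136; radius_3 = 72; px0_4 = 304; px1_5 = 152; py1_5 = 152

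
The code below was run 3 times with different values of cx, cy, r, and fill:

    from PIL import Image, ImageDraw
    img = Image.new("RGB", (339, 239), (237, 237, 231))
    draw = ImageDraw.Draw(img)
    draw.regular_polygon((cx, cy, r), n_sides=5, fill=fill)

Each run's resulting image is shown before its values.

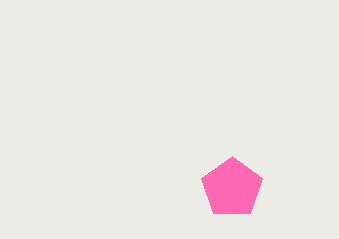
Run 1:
cx = 232, cy = 188, r = 32, fill = 'hotpink'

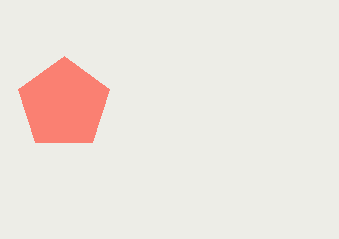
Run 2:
cx = 64
cy = 104
r = 48
fill = 'salmon'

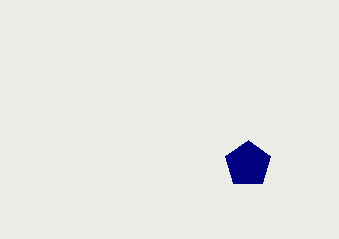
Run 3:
cx = 248, cy = 164, r = 24, fill = 'navy'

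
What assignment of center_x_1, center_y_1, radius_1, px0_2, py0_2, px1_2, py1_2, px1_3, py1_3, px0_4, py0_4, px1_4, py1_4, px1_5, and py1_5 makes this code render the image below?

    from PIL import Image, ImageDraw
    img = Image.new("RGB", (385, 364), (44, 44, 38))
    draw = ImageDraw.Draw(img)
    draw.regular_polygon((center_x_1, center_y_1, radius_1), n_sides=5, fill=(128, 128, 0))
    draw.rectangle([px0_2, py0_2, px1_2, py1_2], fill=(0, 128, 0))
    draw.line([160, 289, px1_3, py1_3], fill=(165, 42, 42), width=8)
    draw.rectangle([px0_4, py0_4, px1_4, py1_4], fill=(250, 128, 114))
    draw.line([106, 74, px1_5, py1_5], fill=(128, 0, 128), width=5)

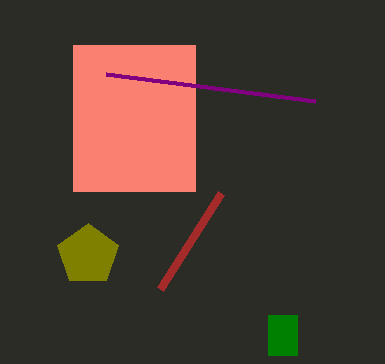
center_x_1 = 88, center_y_1 = 255, radius_1 = 32, px0_2 = 268, py0_2 = 315, px1_2 = 297, py1_2 = 355, px1_3 = 221, py1_3 = 193, px0_4 = 73, py0_4 = 45, px1_4 = 195, py1_4 = 191, px1_5 = 315, py1_5 = 101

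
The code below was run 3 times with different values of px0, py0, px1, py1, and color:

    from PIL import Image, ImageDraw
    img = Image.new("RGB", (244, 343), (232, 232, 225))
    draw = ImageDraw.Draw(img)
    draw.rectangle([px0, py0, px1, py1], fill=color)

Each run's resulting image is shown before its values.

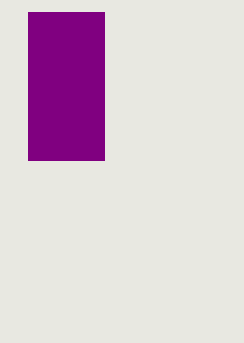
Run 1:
px0 = 28, py0 = 12, px1 = 104, py1 = 160, color = 'purple'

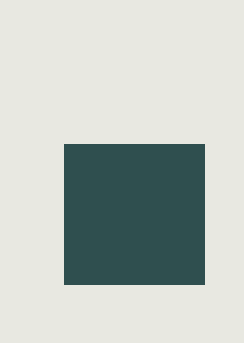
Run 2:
px0 = 64, py0 = 144, px1 = 204, py1 = 284, color = 'darkslategray'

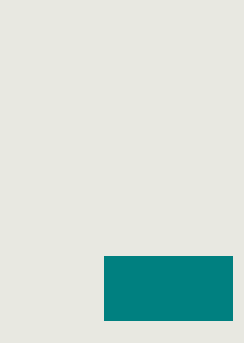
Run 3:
px0 = 104
py0 = 256
px1 = 232
py1 = 320
color = 'teal'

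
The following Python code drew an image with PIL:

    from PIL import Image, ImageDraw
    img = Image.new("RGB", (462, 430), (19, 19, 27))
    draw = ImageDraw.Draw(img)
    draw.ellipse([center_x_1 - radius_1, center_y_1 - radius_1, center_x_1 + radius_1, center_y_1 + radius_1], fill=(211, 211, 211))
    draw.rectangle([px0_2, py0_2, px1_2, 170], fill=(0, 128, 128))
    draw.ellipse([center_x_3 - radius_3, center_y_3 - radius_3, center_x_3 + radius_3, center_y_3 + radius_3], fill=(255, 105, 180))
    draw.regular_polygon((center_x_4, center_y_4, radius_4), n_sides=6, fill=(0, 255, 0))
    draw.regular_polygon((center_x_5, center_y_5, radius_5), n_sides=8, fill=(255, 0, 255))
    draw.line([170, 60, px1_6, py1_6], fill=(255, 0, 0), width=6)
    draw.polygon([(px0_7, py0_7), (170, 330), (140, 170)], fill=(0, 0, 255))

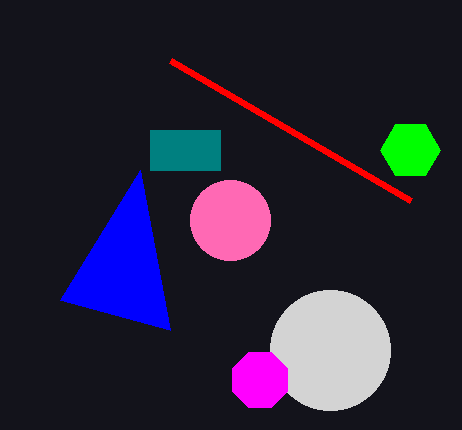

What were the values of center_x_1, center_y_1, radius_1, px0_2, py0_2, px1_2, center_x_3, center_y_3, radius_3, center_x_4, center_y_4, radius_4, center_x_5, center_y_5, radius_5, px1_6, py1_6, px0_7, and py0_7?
center_x_1 = 330
center_y_1 = 350
radius_1 = 60
px0_2 = 150
py0_2 = 130
px1_2 = 220
center_x_3 = 230
center_y_3 = 220
radius_3 = 40
center_x_4 = 410
center_y_4 = 150
radius_4 = 30
center_x_5 = 260
center_y_5 = 380
radius_5 = 30
px1_6 = 410
py1_6 = 200
px0_7 = 60
py0_7 = 300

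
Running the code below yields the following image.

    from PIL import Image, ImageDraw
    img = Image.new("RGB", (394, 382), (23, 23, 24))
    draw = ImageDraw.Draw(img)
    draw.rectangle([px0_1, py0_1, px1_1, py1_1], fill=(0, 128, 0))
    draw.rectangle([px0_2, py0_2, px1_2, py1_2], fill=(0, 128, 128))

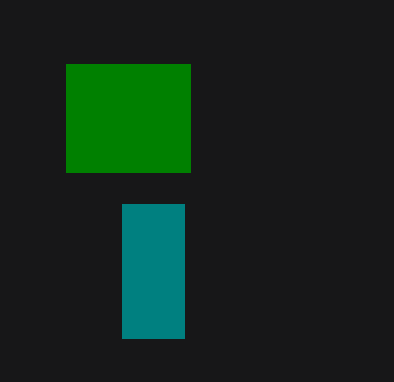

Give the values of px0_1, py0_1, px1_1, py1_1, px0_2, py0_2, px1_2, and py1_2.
px0_1 = 66, py0_1 = 64, px1_1 = 190, py1_1 = 172, px0_2 = 122, py0_2 = 204, px1_2 = 184, py1_2 = 338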